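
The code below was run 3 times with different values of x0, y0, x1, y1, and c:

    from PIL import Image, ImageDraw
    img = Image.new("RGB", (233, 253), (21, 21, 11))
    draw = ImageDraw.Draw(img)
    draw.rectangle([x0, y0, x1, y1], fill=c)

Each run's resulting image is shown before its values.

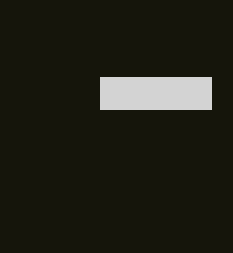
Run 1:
x0 = 100
y0 = 77
x1 = 211
y1 = 109
c = 'lightgray'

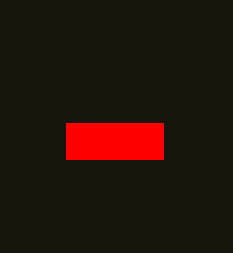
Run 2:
x0 = 66
y0 = 123
x1 = 163
y1 = 159
c = 'red'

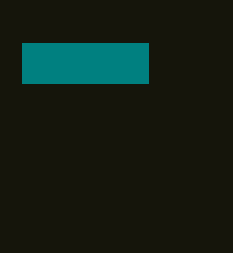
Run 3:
x0 = 22
y0 = 43
x1 = 148
y1 = 83
c = 'teal'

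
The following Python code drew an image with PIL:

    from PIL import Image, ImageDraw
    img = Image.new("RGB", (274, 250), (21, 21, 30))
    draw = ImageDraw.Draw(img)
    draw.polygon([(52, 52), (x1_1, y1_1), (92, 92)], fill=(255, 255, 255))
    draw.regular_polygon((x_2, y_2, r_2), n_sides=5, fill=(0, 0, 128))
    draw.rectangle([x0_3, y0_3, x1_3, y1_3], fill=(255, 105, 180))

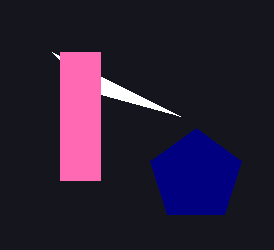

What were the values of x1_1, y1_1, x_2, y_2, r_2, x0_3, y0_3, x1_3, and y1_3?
x1_1 = 180, y1_1 = 116, x_2 = 196, y_2 = 176, r_2 = 48, x0_3 = 60, y0_3 = 52, x1_3 = 100, y1_3 = 180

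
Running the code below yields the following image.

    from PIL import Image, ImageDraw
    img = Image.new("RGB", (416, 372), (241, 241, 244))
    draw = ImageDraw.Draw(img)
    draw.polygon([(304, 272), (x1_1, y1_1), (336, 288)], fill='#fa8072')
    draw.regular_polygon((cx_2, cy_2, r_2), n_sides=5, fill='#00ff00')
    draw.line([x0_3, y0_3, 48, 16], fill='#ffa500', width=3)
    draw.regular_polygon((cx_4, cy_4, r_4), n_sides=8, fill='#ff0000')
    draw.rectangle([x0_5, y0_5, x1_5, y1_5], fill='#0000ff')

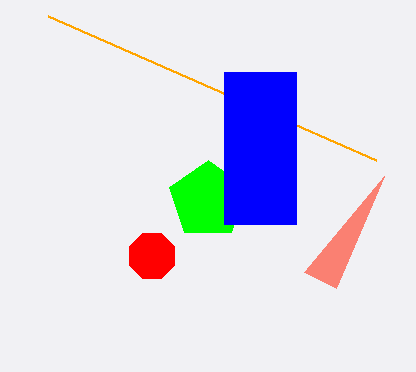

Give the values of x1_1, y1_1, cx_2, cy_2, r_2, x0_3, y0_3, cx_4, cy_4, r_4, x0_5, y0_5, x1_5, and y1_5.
x1_1 = 384; y1_1 = 176; cx_2 = 208; cy_2 = 200; r_2 = 40; x0_3 = 376; y0_3 = 160; cx_4 = 152; cy_4 = 256; r_4 = 24; x0_5 = 224; y0_5 = 72; x1_5 = 296; y1_5 = 224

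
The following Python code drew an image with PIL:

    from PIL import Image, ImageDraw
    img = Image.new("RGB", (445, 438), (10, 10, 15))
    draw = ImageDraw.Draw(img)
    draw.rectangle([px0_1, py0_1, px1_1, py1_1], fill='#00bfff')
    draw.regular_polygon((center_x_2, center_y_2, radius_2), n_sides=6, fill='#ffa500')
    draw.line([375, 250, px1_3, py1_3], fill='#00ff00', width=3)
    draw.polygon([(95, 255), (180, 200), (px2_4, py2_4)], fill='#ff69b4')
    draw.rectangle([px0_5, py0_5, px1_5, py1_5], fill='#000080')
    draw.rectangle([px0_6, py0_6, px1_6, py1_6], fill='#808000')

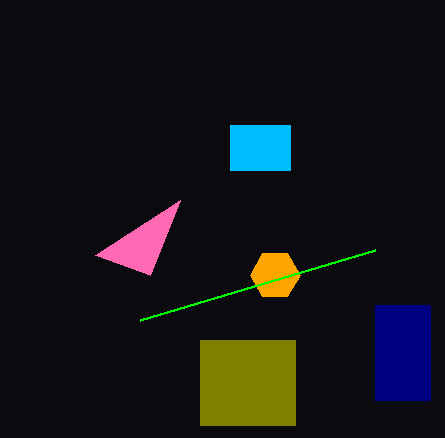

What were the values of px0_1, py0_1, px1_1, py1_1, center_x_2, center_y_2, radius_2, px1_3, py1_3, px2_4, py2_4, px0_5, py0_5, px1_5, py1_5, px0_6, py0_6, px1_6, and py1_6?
px0_1 = 230
py0_1 = 125
px1_1 = 290
py1_1 = 170
center_x_2 = 275
center_y_2 = 275
radius_2 = 25
px1_3 = 140
py1_3 = 320
px2_4 = 150
py2_4 = 275
px0_5 = 375
py0_5 = 305
px1_5 = 430
py1_5 = 400
px0_6 = 200
py0_6 = 340
px1_6 = 295
py1_6 = 425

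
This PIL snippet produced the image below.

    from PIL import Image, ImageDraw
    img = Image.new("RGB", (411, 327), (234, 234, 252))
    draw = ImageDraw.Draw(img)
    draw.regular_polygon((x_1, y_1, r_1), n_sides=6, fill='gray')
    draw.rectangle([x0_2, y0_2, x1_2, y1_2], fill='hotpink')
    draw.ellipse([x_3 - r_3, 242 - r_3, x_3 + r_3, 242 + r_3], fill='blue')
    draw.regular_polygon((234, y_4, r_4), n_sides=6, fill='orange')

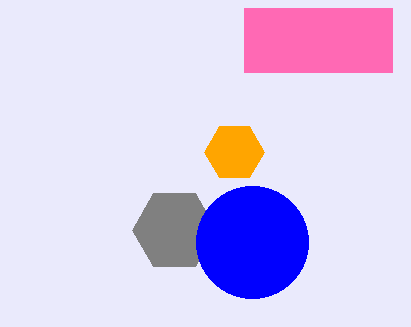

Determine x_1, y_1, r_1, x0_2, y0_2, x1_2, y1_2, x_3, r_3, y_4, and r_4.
x_1 = 174, y_1 = 230, r_1 = 42, x0_2 = 244, y0_2 = 8, x1_2 = 392, y1_2 = 72, x_3 = 252, r_3 = 56, y_4 = 152, r_4 = 30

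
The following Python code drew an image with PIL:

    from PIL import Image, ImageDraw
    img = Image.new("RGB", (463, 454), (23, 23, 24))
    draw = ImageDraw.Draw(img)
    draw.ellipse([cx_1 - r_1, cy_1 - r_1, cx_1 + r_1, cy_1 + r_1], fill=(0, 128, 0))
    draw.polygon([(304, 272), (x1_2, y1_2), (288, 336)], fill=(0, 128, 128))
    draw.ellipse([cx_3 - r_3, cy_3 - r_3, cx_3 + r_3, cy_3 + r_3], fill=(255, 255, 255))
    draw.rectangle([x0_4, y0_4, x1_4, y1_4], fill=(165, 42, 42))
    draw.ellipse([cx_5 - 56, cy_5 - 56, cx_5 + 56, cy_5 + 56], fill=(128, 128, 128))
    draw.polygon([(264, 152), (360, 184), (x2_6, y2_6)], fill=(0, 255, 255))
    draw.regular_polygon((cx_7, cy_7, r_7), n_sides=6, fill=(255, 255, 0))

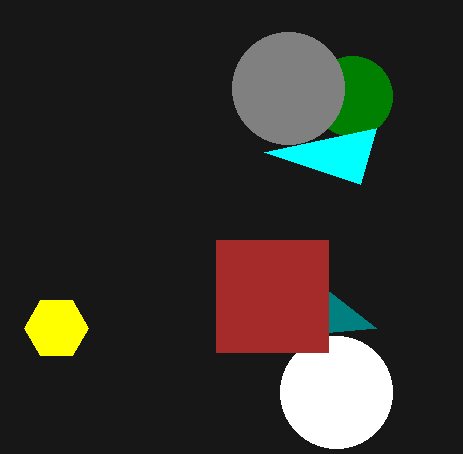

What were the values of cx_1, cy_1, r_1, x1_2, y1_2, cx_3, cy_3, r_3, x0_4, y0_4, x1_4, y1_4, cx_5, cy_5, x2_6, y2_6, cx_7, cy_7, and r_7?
cx_1 = 352
cy_1 = 96
r_1 = 40
x1_2 = 376
y1_2 = 328
cx_3 = 336
cy_3 = 392
r_3 = 56
x0_4 = 216
y0_4 = 240
x1_4 = 328
y1_4 = 352
cx_5 = 288
cy_5 = 88
x2_6 = 376
y2_6 = 128
cx_7 = 56
cy_7 = 328
r_7 = 32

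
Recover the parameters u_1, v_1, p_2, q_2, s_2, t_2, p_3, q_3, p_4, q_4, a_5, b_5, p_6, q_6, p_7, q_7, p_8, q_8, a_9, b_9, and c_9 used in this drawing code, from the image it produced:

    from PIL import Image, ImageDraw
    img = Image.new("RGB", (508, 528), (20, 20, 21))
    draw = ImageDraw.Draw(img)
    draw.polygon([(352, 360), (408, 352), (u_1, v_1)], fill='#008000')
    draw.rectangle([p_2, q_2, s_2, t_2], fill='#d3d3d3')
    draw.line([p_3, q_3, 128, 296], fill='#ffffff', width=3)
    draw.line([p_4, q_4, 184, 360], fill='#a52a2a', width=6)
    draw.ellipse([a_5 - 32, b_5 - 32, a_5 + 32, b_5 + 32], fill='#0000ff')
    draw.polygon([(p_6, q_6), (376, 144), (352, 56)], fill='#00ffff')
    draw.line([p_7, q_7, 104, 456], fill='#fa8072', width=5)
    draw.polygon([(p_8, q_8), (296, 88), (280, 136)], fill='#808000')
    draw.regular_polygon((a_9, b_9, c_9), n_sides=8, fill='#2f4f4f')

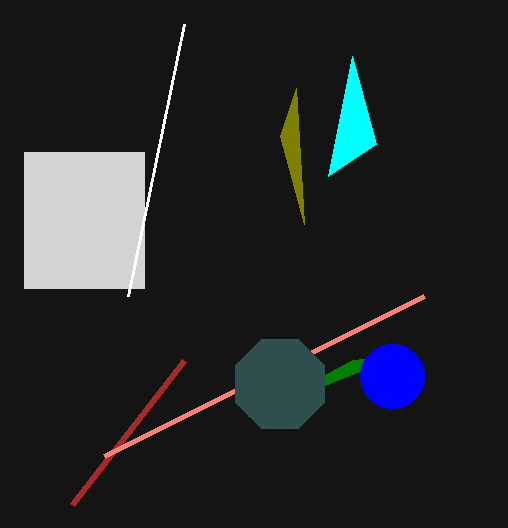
u_1 = 248; v_1 = 416; p_2 = 24; q_2 = 152; s_2 = 144; t_2 = 288; p_3 = 184; q_3 = 24; p_4 = 72; q_4 = 504; a_5 = 392; b_5 = 376; p_6 = 328; q_6 = 176; p_7 = 424; q_7 = 296; p_8 = 304; q_8 = 224; a_9 = 280; b_9 = 384; c_9 = 48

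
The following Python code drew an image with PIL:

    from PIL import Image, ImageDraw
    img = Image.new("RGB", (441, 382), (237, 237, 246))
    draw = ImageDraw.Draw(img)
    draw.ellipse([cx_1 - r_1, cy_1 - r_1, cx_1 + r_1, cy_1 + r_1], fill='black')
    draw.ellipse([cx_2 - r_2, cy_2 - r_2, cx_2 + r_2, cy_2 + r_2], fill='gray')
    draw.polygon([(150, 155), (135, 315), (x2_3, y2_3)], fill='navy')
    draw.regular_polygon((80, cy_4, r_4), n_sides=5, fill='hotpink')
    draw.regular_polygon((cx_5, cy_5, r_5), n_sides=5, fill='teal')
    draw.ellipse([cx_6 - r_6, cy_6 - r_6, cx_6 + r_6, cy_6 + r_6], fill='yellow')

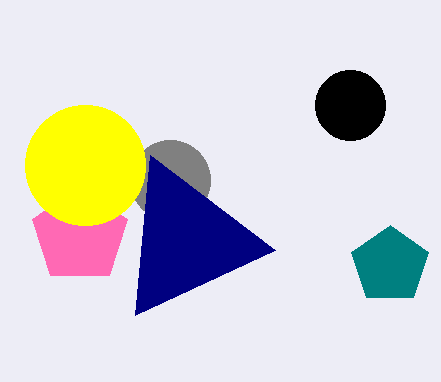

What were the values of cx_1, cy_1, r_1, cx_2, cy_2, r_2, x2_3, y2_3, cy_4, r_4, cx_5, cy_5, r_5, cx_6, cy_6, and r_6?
cx_1 = 350
cy_1 = 105
r_1 = 35
cx_2 = 170
cy_2 = 180
r_2 = 40
x2_3 = 275
y2_3 = 250
cy_4 = 235
r_4 = 50
cx_5 = 390
cy_5 = 265
r_5 = 40
cx_6 = 85
cy_6 = 165
r_6 = 60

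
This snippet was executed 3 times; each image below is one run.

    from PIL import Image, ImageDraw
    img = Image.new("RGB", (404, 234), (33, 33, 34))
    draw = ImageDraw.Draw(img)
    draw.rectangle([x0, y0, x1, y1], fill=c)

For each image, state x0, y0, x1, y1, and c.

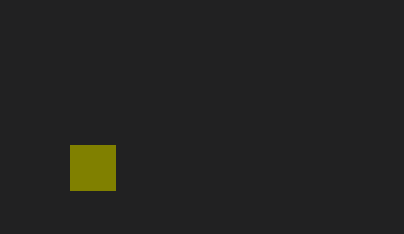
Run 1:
x0 = 70, y0 = 145, x1 = 115, y1 = 190, c = 'olive'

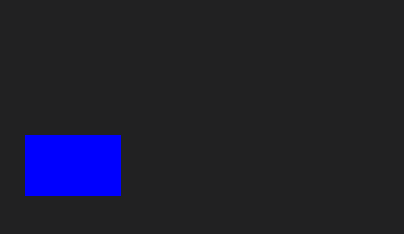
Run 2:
x0 = 25, y0 = 135, x1 = 120, y1 = 195, c = 'blue'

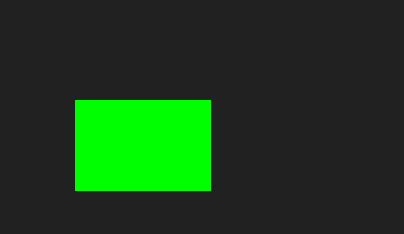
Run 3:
x0 = 75, y0 = 100, x1 = 210, y1 = 190, c = 'lime'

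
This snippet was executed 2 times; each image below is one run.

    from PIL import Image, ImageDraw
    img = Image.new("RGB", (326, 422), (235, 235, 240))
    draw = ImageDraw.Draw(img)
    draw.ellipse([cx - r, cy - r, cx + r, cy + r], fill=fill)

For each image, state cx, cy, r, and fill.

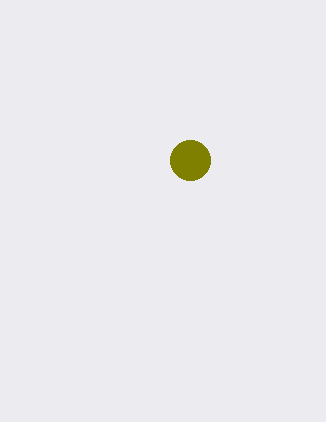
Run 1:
cx = 190
cy = 160
r = 20
fill = 'olive'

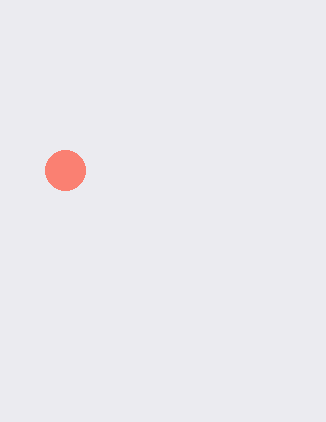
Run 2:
cx = 65, cy = 170, r = 20, fill = 'salmon'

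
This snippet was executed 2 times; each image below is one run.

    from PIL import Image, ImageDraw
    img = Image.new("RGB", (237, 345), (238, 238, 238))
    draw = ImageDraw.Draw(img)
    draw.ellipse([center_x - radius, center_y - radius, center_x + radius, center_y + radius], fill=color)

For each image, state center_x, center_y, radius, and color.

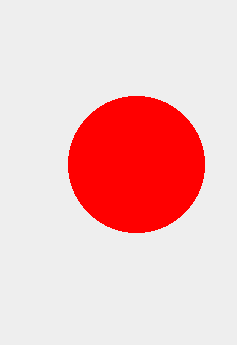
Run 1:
center_x = 136
center_y = 164
radius = 68
color = 'red'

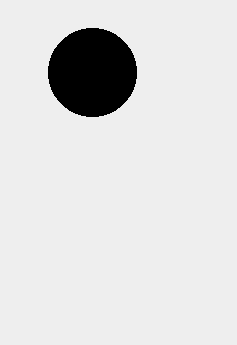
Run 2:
center_x = 92, center_y = 72, radius = 44, color = 'black'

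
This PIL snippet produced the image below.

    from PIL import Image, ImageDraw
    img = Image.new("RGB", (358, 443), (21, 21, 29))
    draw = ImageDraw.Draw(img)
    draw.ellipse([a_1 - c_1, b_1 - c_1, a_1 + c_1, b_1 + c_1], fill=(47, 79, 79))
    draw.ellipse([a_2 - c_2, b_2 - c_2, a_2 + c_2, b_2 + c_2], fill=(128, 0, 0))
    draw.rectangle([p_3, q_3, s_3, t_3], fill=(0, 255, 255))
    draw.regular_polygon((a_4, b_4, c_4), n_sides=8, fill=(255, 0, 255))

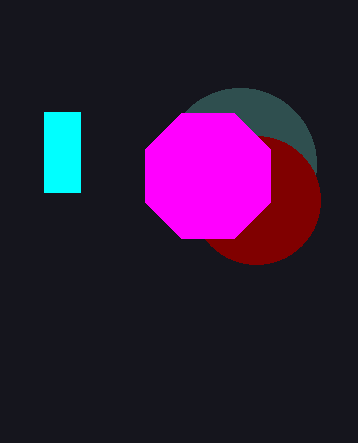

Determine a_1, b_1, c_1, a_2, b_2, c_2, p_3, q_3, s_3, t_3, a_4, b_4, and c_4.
a_1 = 240, b_1 = 164, c_1 = 76, a_2 = 256, b_2 = 200, c_2 = 64, p_3 = 44, q_3 = 112, s_3 = 80, t_3 = 192, a_4 = 208, b_4 = 176, c_4 = 68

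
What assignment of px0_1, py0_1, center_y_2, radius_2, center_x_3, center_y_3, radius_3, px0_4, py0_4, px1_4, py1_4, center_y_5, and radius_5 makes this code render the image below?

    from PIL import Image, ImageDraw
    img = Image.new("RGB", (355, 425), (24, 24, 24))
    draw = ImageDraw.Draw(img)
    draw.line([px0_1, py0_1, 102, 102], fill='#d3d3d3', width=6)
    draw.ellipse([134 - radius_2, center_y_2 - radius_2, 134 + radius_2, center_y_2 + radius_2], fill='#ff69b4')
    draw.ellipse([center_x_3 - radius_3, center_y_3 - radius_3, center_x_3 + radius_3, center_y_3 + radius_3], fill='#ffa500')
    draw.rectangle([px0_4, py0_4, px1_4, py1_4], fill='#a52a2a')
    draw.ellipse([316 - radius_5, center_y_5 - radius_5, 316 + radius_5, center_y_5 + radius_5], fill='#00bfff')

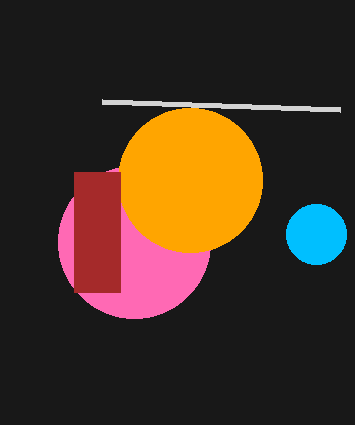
px0_1 = 340; py0_1 = 110; center_y_2 = 242; radius_2 = 76; center_x_3 = 190; center_y_3 = 180; radius_3 = 72; px0_4 = 74; py0_4 = 172; px1_4 = 120; py1_4 = 292; center_y_5 = 234; radius_5 = 30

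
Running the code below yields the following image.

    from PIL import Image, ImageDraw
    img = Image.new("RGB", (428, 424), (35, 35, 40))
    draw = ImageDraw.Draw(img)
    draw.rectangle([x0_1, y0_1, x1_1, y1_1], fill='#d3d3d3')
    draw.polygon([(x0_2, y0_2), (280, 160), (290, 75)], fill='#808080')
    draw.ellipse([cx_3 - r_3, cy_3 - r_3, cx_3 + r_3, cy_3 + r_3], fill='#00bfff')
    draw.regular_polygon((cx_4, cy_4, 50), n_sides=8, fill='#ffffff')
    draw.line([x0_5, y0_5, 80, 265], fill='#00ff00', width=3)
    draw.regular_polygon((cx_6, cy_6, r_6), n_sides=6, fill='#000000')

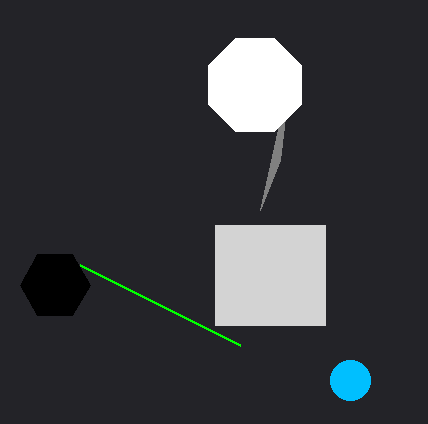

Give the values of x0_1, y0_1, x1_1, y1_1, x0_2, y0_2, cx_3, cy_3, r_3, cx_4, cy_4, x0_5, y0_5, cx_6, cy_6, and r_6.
x0_1 = 215, y0_1 = 225, x1_1 = 325, y1_1 = 325, x0_2 = 260, y0_2 = 210, cx_3 = 350, cy_3 = 380, r_3 = 20, cx_4 = 255, cy_4 = 85, x0_5 = 240, y0_5 = 345, cx_6 = 55, cy_6 = 285, r_6 = 35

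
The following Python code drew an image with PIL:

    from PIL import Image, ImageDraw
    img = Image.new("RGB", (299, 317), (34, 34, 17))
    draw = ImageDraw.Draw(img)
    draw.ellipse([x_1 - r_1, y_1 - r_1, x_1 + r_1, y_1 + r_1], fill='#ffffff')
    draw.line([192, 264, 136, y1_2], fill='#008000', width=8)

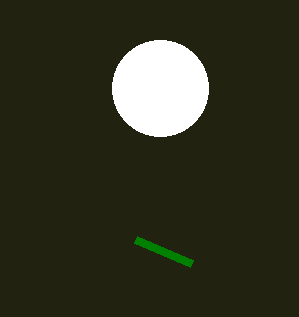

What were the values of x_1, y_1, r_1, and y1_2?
x_1 = 160
y_1 = 88
r_1 = 48
y1_2 = 240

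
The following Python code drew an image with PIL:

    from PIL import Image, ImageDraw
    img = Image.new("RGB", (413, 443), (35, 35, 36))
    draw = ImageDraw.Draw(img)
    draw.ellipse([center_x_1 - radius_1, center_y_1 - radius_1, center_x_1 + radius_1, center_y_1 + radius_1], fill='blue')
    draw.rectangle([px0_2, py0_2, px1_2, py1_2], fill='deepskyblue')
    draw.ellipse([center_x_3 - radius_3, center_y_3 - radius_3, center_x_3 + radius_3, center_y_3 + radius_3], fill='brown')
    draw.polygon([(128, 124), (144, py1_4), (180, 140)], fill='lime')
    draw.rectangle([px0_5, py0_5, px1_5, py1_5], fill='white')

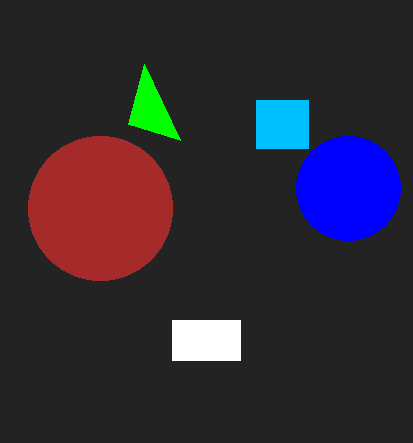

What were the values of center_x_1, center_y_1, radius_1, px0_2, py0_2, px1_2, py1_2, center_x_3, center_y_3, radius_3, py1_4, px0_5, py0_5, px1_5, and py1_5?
center_x_1 = 348
center_y_1 = 188
radius_1 = 52
px0_2 = 256
py0_2 = 100
px1_2 = 308
py1_2 = 148
center_x_3 = 100
center_y_3 = 208
radius_3 = 72
py1_4 = 64
px0_5 = 172
py0_5 = 320
px1_5 = 240
py1_5 = 360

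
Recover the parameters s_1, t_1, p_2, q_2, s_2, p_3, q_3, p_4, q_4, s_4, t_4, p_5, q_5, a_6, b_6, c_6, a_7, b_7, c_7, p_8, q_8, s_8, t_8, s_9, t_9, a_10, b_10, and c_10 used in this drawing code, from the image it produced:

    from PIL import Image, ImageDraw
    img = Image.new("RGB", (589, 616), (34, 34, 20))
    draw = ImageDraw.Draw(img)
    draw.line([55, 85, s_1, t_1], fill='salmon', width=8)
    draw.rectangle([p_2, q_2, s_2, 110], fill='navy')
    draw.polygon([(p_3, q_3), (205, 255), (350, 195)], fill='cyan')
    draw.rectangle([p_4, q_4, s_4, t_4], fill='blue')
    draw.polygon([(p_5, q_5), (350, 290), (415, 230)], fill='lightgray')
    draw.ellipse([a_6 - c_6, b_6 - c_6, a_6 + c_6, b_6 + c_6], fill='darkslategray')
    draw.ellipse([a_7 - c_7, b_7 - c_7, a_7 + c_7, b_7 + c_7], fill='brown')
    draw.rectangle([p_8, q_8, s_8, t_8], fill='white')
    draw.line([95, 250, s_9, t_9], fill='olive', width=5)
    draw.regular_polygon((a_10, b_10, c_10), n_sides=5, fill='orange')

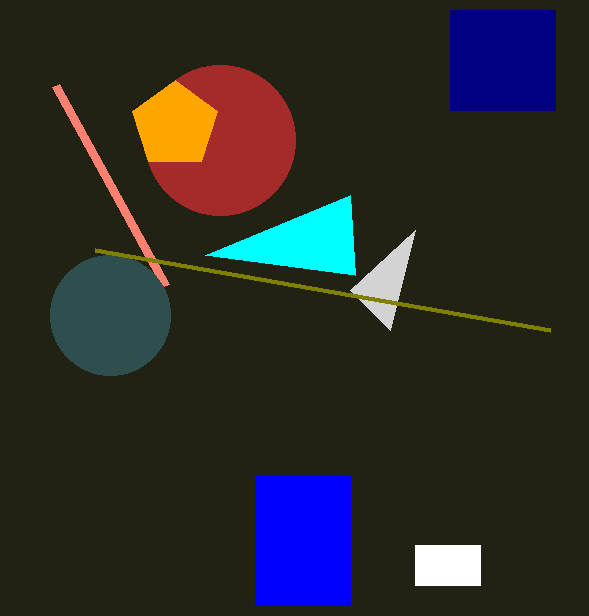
s_1 = 165; t_1 = 285; p_2 = 450; q_2 = 10; s_2 = 555; p_3 = 355; q_3 = 275; p_4 = 255; q_4 = 475; s_4 = 350; t_4 = 605; p_5 = 390; q_5 = 330; a_6 = 110; b_6 = 315; c_6 = 60; a_7 = 220; b_7 = 140; c_7 = 75; p_8 = 415; q_8 = 545; s_8 = 480; t_8 = 585; s_9 = 550; t_9 = 330; a_10 = 175; b_10 = 125; c_10 = 45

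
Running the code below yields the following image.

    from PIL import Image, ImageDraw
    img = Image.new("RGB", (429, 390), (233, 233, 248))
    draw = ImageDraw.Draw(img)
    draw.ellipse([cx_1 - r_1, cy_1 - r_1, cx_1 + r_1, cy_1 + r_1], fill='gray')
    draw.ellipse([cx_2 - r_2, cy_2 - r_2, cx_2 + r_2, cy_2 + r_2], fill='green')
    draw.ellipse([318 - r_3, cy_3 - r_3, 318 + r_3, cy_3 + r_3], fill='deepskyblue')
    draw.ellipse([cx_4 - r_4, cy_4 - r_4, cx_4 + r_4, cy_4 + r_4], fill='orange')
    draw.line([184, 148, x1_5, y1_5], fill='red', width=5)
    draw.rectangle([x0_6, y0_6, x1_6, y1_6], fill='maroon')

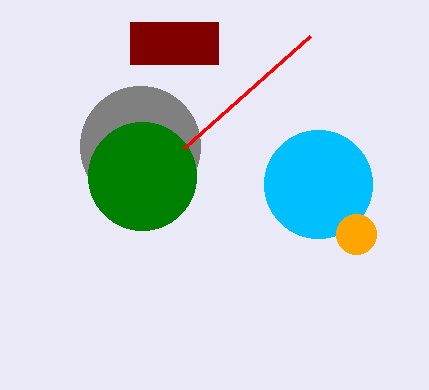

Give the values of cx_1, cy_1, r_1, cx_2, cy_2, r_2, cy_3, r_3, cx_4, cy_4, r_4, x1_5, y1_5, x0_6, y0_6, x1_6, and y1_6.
cx_1 = 140, cy_1 = 146, r_1 = 60, cx_2 = 142, cy_2 = 176, r_2 = 54, cy_3 = 184, r_3 = 54, cx_4 = 356, cy_4 = 234, r_4 = 20, x1_5 = 310, y1_5 = 36, x0_6 = 130, y0_6 = 22, x1_6 = 218, y1_6 = 64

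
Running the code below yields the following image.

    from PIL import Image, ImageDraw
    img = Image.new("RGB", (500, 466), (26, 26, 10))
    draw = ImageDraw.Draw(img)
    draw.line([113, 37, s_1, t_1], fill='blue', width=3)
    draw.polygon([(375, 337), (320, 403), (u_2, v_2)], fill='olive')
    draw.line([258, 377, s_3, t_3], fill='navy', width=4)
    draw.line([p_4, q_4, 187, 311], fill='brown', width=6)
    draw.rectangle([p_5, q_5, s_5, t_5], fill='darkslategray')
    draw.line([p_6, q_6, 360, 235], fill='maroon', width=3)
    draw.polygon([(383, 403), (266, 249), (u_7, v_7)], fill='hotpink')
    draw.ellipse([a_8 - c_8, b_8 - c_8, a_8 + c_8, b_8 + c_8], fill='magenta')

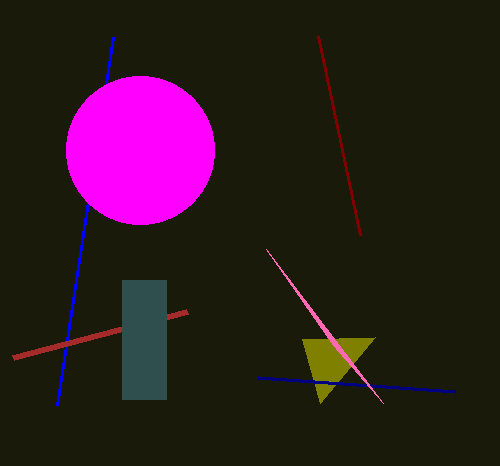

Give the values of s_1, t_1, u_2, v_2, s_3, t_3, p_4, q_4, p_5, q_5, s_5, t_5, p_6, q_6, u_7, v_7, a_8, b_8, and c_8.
s_1 = 57, t_1 = 405, u_2 = 302, v_2 = 339, s_3 = 455, t_3 = 391, p_4 = 13, q_4 = 357, p_5 = 122, q_5 = 280, s_5 = 166, t_5 = 399, p_6 = 318, q_6 = 36, u_7 = 333, v_7 = 345, a_8 = 140, b_8 = 150, c_8 = 74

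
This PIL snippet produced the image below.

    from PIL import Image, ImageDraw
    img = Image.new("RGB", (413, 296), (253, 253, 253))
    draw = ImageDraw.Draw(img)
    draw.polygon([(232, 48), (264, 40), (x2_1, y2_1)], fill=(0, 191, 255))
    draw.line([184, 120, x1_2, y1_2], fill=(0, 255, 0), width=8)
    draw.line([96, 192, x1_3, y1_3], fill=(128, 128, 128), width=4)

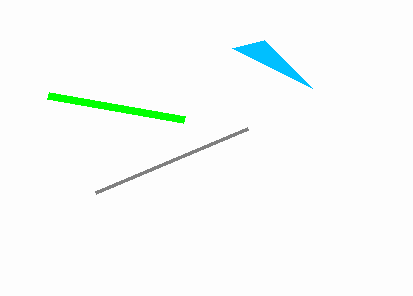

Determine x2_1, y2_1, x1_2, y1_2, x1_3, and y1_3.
x2_1 = 312, y2_1 = 88, x1_2 = 48, y1_2 = 96, x1_3 = 248, y1_3 = 128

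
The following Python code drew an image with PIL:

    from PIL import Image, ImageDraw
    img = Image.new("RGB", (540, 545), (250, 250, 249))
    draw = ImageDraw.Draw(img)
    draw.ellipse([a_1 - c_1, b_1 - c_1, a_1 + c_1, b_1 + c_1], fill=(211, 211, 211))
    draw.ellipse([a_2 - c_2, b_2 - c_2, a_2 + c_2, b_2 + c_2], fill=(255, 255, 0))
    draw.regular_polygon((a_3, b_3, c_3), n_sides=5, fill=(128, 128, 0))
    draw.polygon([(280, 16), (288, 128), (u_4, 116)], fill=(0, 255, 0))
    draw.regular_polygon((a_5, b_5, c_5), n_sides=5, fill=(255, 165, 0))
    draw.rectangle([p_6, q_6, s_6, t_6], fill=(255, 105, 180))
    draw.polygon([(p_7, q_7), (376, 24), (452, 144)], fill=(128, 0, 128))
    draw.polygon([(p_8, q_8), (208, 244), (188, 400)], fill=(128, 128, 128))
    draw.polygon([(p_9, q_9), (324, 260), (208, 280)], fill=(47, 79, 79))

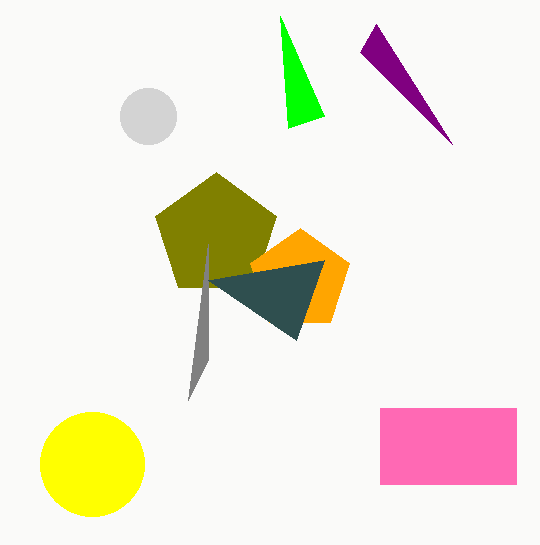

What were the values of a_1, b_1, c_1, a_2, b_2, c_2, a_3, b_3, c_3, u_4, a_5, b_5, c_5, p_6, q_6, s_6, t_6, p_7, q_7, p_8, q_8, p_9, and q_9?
a_1 = 148
b_1 = 116
c_1 = 28
a_2 = 92
b_2 = 464
c_2 = 52
a_3 = 216
b_3 = 236
c_3 = 64
u_4 = 324
a_5 = 300
b_5 = 280
c_5 = 52
p_6 = 380
q_6 = 408
s_6 = 516
t_6 = 484
p_7 = 360
q_7 = 52
p_8 = 208
q_8 = 360
p_9 = 296
q_9 = 340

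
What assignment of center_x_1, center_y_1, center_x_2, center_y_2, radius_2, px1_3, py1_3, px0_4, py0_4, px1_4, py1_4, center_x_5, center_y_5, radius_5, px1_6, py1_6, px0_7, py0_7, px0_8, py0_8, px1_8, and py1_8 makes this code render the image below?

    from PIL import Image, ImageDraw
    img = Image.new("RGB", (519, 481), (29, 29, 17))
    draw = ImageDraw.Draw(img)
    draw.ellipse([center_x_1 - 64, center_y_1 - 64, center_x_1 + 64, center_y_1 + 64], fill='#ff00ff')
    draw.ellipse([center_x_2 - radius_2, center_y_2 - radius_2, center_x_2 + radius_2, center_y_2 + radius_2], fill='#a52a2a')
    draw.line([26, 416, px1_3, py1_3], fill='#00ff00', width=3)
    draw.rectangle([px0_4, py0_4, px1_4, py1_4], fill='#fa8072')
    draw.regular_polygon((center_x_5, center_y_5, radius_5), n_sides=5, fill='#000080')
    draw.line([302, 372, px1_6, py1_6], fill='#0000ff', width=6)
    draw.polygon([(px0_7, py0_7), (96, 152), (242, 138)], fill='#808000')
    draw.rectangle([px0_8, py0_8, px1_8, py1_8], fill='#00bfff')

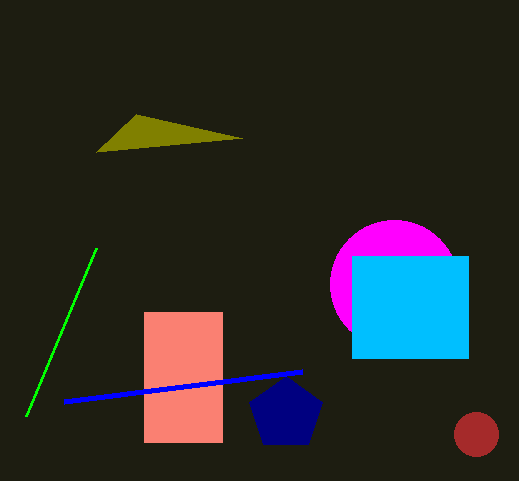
center_x_1 = 394, center_y_1 = 284, center_x_2 = 476, center_y_2 = 434, radius_2 = 22, px1_3 = 96, py1_3 = 248, px0_4 = 144, py0_4 = 312, px1_4 = 222, py1_4 = 442, center_x_5 = 286, center_y_5 = 414, radius_5 = 38, px1_6 = 64, py1_6 = 402, px0_7 = 136, py0_7 = 114, px0_8 = 352, py0_8 = 256, px1_8 = 468, py1_8 = 358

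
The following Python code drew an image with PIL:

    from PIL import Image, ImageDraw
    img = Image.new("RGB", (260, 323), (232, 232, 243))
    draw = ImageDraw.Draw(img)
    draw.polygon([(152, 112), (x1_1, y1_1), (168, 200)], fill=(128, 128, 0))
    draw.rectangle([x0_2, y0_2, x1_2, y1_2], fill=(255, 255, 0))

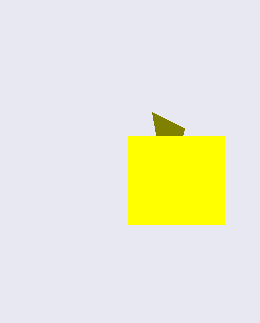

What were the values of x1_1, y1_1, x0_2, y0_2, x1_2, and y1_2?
x1_1 = 184, y1_1 = 128, x0_2 = 128, y0_2 = 136, x1_2 = 224, y1_2 = 224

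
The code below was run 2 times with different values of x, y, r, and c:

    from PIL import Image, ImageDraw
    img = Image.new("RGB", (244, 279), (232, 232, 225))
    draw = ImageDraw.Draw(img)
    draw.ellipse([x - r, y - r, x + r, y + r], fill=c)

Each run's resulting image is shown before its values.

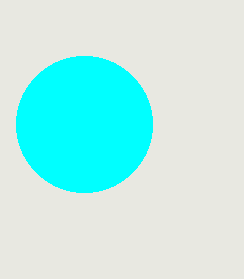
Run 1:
x = 84, y = 124, r = 68, c = 'cyan'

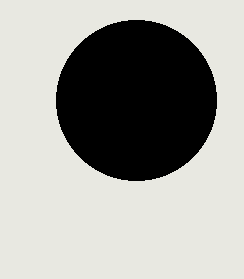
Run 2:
x = 136; y = 100; r = 80; c = 'black'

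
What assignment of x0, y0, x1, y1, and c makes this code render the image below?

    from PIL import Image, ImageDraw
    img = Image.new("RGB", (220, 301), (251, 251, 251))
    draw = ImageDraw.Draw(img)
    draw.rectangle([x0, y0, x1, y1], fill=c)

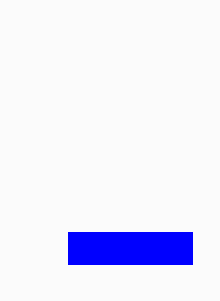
x0 = 68
y0 = 232
x1 = 192
y1 = 264
c = 'blue'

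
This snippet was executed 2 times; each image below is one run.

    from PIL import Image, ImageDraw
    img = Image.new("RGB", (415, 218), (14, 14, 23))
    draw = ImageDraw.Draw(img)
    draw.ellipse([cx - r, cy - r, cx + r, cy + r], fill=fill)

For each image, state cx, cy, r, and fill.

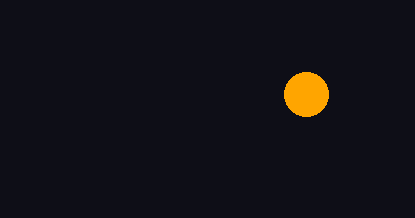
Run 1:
cx = 306
cy = 94
r = 22
fill = 'orange'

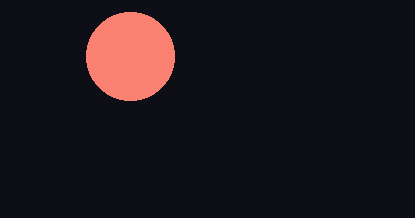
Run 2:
cx = 130, cy = 56, r = 44, fill = 'salmon'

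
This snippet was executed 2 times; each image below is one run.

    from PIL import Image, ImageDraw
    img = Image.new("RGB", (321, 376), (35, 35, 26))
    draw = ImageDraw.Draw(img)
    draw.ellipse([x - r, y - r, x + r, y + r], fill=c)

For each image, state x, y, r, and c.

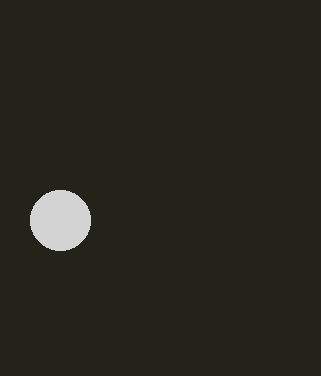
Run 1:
x = 60
y = 220
r = 30
c = 'lightgray'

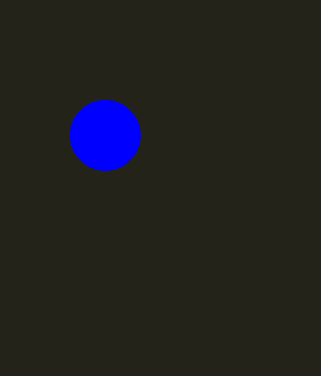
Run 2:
x = 105; y = 135; r = 35; c = 'blue'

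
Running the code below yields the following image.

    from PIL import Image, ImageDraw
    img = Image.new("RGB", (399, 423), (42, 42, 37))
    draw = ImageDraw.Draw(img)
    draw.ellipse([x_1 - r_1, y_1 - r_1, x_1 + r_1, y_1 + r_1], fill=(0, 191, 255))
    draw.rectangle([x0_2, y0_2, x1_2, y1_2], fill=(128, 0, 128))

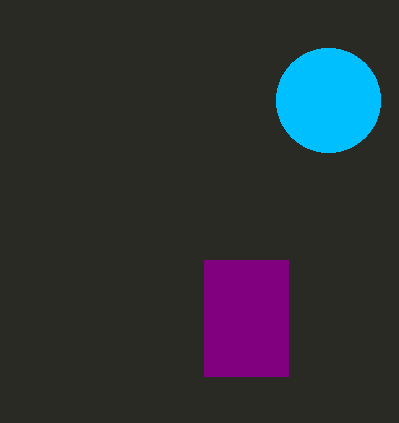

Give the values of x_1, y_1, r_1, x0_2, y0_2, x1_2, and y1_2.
x_1 = 328
y_1 = 100
r_1 = 52
x0_2 = 204
y0_2 = 260
x1_2 = 288
y1_2 = 376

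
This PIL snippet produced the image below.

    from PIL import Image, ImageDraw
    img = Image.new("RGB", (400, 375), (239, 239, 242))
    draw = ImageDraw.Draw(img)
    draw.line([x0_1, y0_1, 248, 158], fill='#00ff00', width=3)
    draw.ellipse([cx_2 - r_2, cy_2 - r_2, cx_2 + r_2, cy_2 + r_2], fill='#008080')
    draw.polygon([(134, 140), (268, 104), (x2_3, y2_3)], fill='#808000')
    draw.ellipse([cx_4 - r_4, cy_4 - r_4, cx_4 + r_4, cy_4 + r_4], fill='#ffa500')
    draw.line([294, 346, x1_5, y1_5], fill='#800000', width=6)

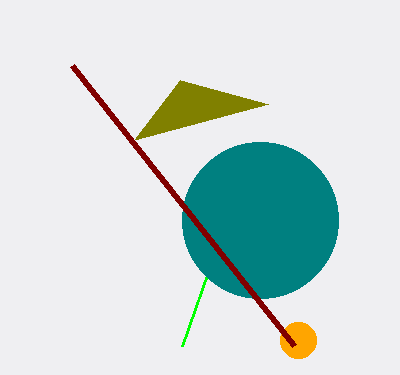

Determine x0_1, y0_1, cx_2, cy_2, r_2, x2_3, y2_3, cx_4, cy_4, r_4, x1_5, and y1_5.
x0_1 = 182
y0_1 = 346
cx_2 = 260
cy_2 = 220
r_2 = 78
x2_3 = 180
y2_3 = 80
cx_4 = 298
cy_4 = 340
r_4 = 18
x1_5 = 72
y1_5 = 66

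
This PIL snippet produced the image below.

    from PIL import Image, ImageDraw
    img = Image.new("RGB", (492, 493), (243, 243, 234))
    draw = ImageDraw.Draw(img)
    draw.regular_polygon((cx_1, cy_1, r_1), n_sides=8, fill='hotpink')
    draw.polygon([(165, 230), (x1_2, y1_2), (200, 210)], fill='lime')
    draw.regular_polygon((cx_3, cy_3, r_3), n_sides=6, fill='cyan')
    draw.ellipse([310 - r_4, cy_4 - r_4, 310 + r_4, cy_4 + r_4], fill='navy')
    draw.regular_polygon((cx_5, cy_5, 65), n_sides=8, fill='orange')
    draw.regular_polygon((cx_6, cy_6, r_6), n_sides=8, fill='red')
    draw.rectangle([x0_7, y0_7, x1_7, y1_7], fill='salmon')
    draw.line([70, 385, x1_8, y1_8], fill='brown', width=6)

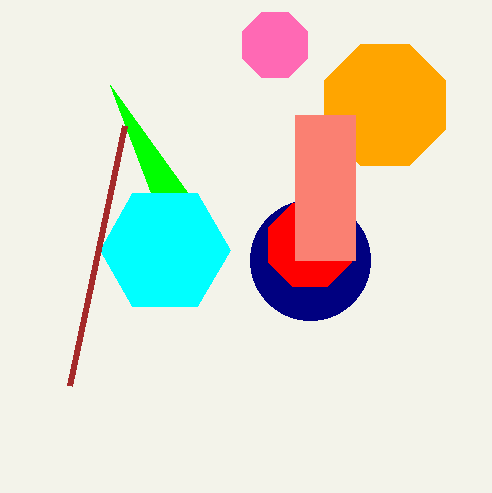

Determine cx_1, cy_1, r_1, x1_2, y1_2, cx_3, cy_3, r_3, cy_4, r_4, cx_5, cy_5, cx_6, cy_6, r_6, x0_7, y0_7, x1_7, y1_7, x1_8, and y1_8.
cx_1 = 275; cy_1 = 45; r_1 = 35; x1_2 = 110; y1_2 = 85; cx_3 = 165; cy_3 = 250; r_3 = 65; cy_4 = 260; r_4 = 60; cx_5 = 385; cy_5 = 105; cx_6 = 310; cy_6 = 245; r_6 = 45; x0_7 = 295; y0_7 = 115; x1_7 = 355; y1_7 = 260; x1_8 = 125; y1_8 = 125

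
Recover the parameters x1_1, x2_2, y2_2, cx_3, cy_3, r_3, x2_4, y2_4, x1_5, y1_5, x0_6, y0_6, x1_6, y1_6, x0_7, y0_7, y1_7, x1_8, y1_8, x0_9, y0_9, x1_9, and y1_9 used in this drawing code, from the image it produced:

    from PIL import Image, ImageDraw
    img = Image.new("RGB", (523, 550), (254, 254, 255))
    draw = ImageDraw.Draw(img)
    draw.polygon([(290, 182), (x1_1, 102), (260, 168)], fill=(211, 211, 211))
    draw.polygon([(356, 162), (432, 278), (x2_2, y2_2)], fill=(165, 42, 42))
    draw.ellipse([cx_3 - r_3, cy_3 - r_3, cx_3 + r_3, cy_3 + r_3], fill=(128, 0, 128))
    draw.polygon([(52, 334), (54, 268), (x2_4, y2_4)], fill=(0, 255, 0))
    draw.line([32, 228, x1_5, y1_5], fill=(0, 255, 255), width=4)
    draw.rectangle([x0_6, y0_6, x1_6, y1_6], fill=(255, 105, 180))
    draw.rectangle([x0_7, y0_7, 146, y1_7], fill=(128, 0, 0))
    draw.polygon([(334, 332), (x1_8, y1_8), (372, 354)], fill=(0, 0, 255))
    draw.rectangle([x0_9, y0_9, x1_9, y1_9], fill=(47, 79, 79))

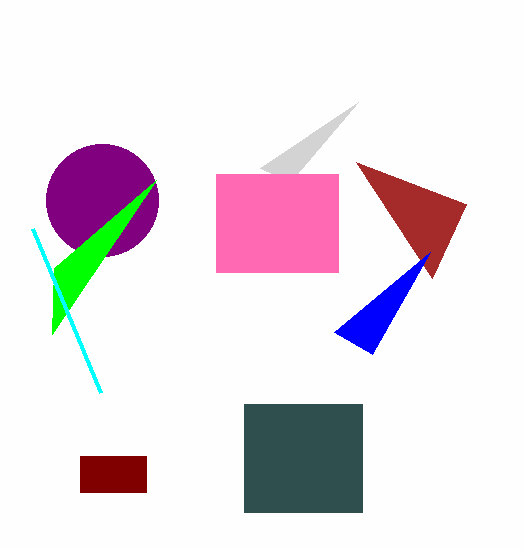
x1_1 = 358, x2_2 = 466, y2_2 = 204, cx_3 = 102, cy_3 = 200, r_3 = 56, x2_4 = 156, y2_4 = 180, x1_5 = 100, y1_5 = 392, x0_6 = 216, y0_6 = 174, x1_6 = 338, y1_6 = 272, x0_7 = 80, y0_7 = 456, y1_7 = 492, x1_8 = 430, y1_8 = 252, x0_9 = 244, y0_9 = 404, x1_9 = 362, y1_9 = 512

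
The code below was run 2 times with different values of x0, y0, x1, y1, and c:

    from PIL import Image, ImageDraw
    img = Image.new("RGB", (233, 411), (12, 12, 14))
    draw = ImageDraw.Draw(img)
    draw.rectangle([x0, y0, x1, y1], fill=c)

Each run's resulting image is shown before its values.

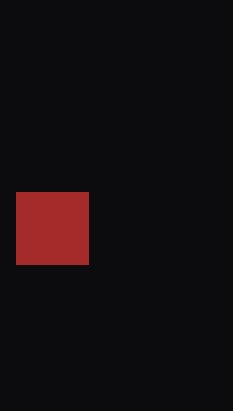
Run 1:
x0 = 16, y0 = 192, x1 = 88, y1 = 264, c = 'brown'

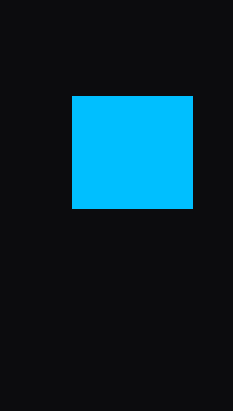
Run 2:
x0 = 72, y0 = 96, x1 = 192, y1 = 208, c = 'deepskyblue'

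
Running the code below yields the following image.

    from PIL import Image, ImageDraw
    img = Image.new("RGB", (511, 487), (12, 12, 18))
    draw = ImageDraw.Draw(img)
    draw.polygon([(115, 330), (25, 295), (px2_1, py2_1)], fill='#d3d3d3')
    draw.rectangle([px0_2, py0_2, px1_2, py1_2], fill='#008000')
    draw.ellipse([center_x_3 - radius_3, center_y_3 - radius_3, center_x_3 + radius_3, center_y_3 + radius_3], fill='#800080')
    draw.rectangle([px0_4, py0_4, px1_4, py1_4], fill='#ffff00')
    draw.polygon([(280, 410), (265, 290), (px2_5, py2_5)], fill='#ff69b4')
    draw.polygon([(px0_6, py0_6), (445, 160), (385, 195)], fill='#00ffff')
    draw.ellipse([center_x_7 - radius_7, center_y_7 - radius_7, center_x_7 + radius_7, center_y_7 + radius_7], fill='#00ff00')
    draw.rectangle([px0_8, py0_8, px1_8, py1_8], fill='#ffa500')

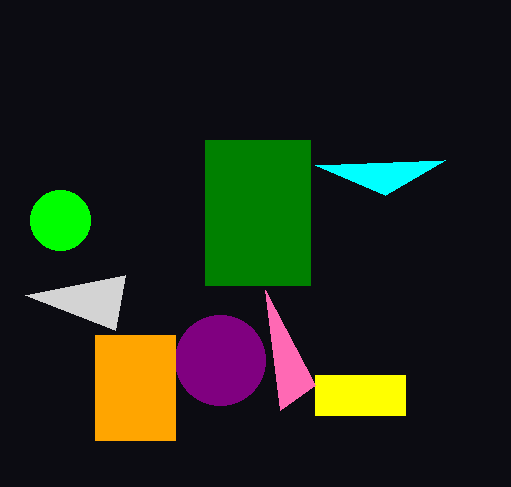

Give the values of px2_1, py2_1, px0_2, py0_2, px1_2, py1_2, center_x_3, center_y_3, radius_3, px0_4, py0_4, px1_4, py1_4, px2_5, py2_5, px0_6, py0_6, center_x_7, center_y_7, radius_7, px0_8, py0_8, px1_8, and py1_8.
px2_1 = 125
py2_1 = 275
px0_2 = 205
py0_2 = 140
px1_2 = 310
py1_2 = 285
center_x_3 = 220
center_y_3 = 360
radius_3 = 45
px0_4 = 315
py0_4 = 375
px1_4 = 405
py1_4 = 415
px2_5 = 315
py2_5 = 385
px0_6 = 315
py0_6 = 165
center_x_7 = 60
center_y_7 = 220
radius_7 = 30
px0_8 = 95
py0_8 = 335
px1_8 = 175
py1_8 = 440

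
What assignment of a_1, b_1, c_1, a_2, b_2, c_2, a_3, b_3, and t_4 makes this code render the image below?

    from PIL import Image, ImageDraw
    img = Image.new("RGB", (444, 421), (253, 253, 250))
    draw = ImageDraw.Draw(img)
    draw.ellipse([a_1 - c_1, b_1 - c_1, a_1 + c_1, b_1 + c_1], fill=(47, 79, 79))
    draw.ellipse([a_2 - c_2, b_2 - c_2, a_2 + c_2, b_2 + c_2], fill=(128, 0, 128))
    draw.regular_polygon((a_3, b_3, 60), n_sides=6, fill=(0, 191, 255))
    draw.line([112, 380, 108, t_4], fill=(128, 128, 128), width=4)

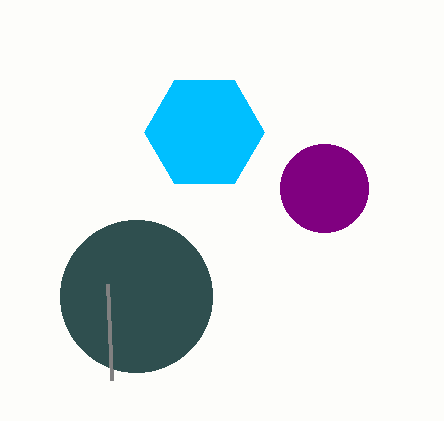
a_1 = 136
b_1 = 296
c_1 = 76
a_2 = 324
b_2 = 188
c_2 = 44
a_3 = 204
b_3 = 132
t_4 = 284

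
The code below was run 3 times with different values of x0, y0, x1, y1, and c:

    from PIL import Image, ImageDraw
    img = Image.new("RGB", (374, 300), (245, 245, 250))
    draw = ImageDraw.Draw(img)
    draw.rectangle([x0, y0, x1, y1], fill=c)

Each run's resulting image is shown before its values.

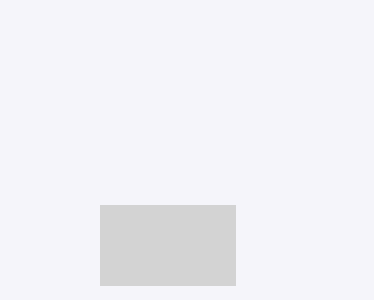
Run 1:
x0 = 100; y0 = 205; x1 = 235; y1 = 285; c = 'lightgray'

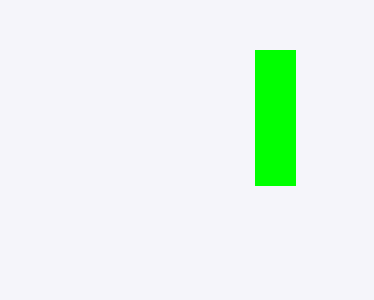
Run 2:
x0 = 255; y0 = 50; x1 = 295; y1 = 185; c = 'lime'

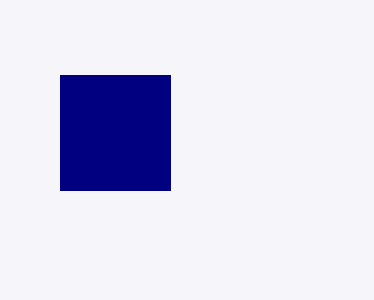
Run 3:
x0 = 60
y0 = 75
x1 = 170
y1 = 190
c = 'navy'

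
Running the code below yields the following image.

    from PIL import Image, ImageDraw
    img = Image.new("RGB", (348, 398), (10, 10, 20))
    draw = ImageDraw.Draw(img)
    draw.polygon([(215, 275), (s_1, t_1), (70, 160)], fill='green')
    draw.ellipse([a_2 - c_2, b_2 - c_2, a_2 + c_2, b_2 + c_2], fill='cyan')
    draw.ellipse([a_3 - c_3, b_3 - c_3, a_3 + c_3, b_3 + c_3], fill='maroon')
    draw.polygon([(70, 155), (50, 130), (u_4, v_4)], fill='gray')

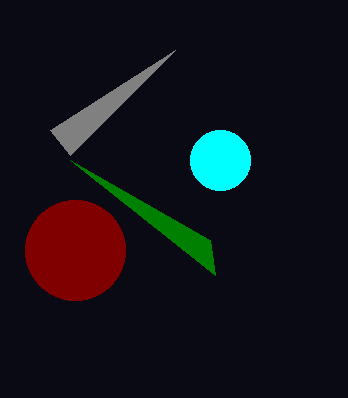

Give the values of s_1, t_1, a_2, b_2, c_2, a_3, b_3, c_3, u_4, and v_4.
s_1 = 210; t_1 = 240; a_2 = 220; b_2 = 160; c_2 = 30; a_3 = 75; b_3 = 250; c_3 = 50; u_4 = 175; v_4 = 50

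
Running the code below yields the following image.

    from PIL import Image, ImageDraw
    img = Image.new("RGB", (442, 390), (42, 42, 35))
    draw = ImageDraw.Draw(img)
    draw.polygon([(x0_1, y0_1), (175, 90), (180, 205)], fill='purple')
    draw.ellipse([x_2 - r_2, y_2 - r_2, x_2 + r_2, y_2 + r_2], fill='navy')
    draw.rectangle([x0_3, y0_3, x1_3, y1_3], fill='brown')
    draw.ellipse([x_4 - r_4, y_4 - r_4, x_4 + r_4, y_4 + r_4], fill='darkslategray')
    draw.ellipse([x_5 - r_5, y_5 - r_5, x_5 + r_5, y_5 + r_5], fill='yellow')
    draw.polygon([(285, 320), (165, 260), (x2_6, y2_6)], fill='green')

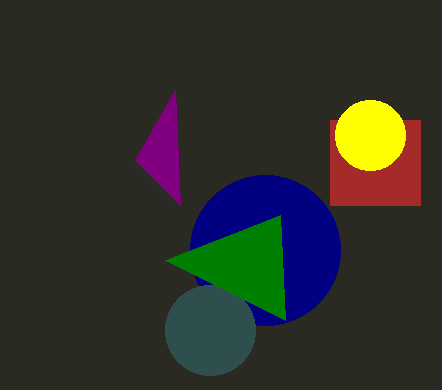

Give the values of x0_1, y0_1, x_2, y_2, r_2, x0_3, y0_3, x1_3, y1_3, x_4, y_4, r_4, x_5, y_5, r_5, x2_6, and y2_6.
x0_1 = 135, y0_1 = 160, x_2 = 265, y_2 = 250, r_2 = 75, x0_3 = 330, y0_3 = 120, x1_3 = 420, y1_3 = 205, x_4 = 210, y_4 = 330, r_4 = 45, x_5 = 370, y_5 = 135, r_5 = 35, x2_6 = 280, y2_6 = 215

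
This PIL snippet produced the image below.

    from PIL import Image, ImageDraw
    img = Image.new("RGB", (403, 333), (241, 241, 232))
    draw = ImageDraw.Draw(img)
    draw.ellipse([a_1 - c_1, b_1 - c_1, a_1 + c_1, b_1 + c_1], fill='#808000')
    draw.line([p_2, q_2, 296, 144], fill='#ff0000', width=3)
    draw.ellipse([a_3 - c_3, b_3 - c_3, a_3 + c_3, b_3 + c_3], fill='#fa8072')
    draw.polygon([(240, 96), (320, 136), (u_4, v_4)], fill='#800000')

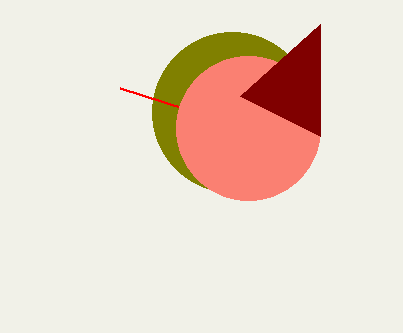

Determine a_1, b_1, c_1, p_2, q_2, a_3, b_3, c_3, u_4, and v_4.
a_1 = 232, b_1 = 112, c_1 = 80, p_2 = 120, q_2 = 88, a_3 = 248, b_3 = 128, c_3 = 72, u_4 = 320, v_4 = 24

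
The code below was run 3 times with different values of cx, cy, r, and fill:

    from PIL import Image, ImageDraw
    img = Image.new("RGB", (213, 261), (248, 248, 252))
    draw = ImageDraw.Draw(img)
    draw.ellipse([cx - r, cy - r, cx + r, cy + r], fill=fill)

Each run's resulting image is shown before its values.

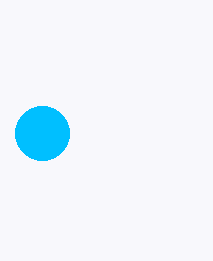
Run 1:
cx = 42
cy = 133
r = 27
fill = 'deepskyblue'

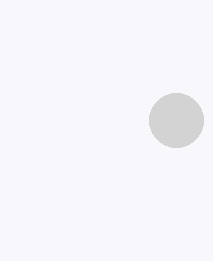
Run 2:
cx = 176; cy = 120; r = 27; fill = 'lightgray'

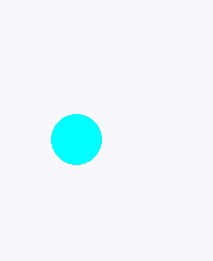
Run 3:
cx = 76; cy = 139; r = 25; fill = 'cyan'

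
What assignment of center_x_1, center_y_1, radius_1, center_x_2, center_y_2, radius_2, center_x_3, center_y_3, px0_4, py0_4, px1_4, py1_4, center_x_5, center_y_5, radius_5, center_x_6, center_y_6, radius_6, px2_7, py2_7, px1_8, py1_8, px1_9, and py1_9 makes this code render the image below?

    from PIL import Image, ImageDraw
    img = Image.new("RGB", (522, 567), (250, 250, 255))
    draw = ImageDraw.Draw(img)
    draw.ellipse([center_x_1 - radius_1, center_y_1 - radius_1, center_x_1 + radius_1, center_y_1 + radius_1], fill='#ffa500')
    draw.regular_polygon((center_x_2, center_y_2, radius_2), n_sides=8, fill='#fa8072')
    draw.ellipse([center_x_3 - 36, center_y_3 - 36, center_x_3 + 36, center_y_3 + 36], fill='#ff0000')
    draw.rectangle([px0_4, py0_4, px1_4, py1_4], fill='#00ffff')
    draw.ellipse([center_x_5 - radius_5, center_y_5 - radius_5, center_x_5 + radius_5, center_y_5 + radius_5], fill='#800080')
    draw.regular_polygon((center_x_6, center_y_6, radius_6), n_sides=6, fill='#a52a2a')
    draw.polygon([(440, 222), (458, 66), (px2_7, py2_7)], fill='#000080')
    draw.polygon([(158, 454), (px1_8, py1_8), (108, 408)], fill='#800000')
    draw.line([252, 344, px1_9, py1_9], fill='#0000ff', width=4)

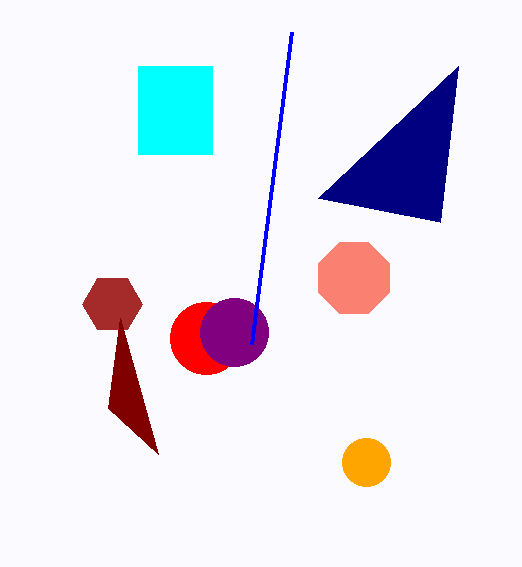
center_x_1 = 366; center_y_1 = 462; radius_1 = 24; center_x_2 = 354; center_y_2 = 278; radius_2 = 38; center_x_3 = 206; center_y_3 = 338; px0_4 = 138; py0_4 = 66; px1_4 = 212; py1_4 = 154; center_x_5 = 234; center_y_5 = 332; radius_5 = 34; center_x_6 = 112; center_y_6 = 304; radius_6 = 30; px2_7 = 318; py2_7 = 198; px1_8 = 120; py1_8 = 318; px1_9 = 292; py1_9 = 32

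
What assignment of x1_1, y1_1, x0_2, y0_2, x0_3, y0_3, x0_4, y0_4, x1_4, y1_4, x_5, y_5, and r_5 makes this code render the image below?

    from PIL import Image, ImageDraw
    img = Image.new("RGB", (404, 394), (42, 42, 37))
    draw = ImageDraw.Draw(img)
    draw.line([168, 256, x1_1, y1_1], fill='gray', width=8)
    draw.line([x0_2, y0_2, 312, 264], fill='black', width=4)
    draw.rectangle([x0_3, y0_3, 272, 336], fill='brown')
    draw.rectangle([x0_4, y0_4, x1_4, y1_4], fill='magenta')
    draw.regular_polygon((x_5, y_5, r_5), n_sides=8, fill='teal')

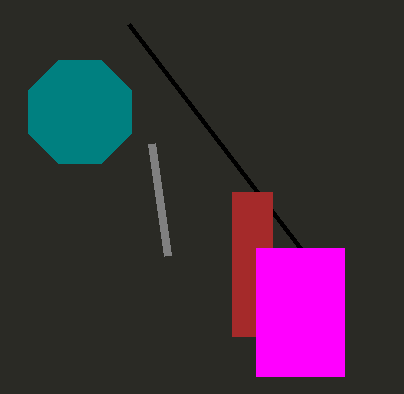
x1_1 = 152
y1_1 = 144
x0_2 = 128
y0_2 = 24
x0_3 = 232
y0_3 = 192
x0_4 = 256
y0_4 = 248
x1_4 = 344
y1_4 = 376
x_5 = 80
y_5 = 112
r_5 = 56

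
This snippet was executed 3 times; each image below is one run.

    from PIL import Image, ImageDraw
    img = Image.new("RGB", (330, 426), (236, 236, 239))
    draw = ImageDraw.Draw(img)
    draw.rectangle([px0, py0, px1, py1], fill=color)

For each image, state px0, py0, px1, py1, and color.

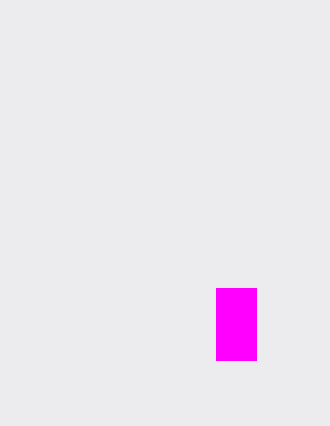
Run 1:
px0 = 216; py0 = 288; px1 = 256; py1 = 360; color = 'magenta'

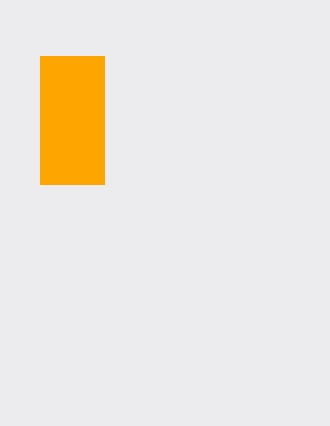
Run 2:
px0 = 40; py0 = 56; px1 = 104; py1 = 184; color = 'orange'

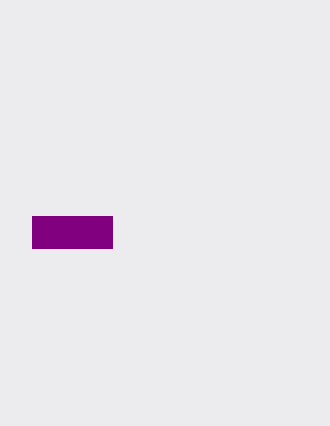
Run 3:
px0 = 32, py0 = 216, px1 = 112, py1 = 248, color = 'purple'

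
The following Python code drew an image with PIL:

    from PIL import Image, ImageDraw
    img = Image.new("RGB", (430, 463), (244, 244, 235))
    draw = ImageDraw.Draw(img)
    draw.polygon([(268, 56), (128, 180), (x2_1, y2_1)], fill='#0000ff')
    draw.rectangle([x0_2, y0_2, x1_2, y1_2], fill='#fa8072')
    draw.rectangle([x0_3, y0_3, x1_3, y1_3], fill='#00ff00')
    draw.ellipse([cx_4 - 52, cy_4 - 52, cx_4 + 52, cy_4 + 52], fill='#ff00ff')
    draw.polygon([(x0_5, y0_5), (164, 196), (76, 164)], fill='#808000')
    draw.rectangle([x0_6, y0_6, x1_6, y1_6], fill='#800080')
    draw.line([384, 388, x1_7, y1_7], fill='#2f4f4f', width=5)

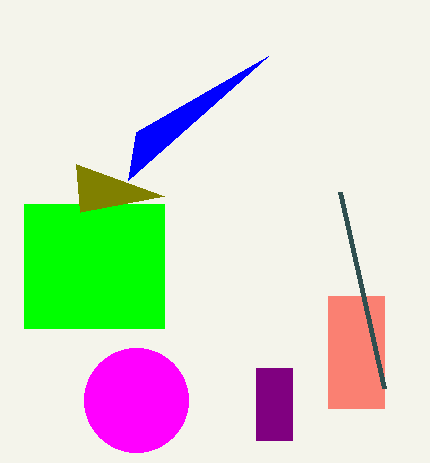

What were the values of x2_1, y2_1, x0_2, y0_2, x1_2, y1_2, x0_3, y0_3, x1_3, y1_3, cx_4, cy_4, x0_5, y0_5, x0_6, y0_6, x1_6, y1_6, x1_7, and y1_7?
x2_1 = 136, y2_1 = 132, x0_2 = 328, y0_2 = 296, x1_2 = 384, y1_2 = 408, x0_3 = 24, y0_3 = 204, x1_3 = 164, y1_3 = 328, cx_4 = 136, cy_4 = 400, x0_5 = 80, y0_5 = 212, x0_6 = 256, y0_6 = 368, x1_6 = 292, y1_6 = 440, x1_7 = 340, y1_7 = 192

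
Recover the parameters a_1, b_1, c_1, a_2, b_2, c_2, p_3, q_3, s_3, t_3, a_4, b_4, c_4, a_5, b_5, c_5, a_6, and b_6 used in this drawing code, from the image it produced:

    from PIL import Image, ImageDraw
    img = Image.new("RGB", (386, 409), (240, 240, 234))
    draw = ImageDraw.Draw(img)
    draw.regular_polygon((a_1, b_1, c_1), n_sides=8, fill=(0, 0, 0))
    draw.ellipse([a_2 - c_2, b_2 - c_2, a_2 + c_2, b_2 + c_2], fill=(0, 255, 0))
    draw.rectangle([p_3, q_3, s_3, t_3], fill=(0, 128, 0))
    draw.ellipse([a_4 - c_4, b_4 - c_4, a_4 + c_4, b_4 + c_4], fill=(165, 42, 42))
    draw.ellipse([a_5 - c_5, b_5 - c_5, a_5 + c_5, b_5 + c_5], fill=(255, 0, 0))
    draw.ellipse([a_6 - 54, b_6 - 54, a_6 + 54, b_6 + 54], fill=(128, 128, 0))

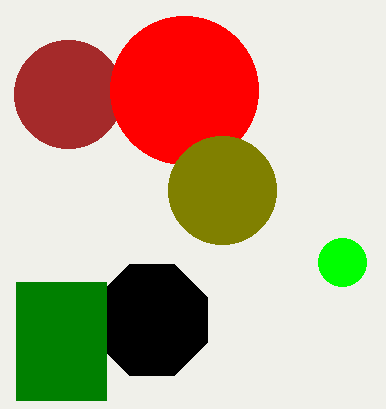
a_1 = 152; b_1 = 320; c_1 = 60; a_2 = 342; b_2 = 262; c_2 = 24; p_3 = 16; q_3 = 282; s_3 = 106; t_3 = 400; a_4 = 68; b_4 = 94; c_4 = 54; a_5 = 184; b_5 = 90; c_5 = 74; a_6 = 222; b_6 = 190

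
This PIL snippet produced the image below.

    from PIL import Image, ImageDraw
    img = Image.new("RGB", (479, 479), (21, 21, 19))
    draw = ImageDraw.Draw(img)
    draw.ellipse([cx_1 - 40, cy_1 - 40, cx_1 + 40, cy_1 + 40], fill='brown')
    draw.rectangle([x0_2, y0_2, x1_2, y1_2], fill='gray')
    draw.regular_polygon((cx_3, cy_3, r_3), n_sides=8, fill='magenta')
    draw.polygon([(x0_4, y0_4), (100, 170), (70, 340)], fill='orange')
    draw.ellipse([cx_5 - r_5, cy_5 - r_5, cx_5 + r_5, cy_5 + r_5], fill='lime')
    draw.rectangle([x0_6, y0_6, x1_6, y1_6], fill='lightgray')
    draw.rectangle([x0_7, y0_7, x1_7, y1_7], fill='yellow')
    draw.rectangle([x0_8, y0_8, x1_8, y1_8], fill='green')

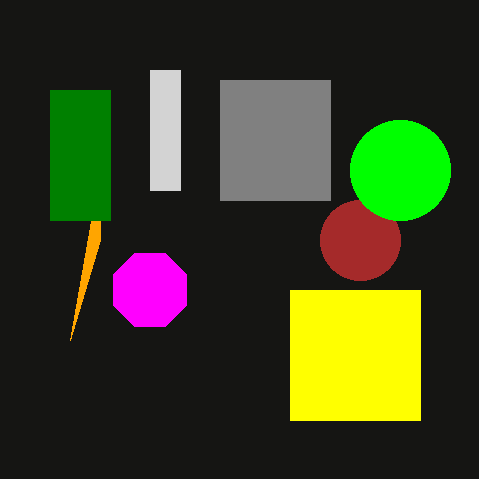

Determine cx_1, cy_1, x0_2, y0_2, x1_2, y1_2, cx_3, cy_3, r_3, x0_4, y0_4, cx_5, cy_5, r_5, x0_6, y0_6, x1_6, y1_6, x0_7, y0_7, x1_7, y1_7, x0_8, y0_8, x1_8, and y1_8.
cx_1 = 360
cy_1 = 240
x0_2 = 220
y0_2 = 80
x1_2 = 330
y1_2 = 200
cx_3 = 150
cy_3 = 290
r_3 = 40
x0_4 = 100
y0_4 = 240
cx_5 = 400
cy_5 = 170
r_5 = 50
x0_6 = 150
y0_6 = 70
x1_6 = 180
y1_6 = 190
x0_7 = 290
y0_7 = 290
x1_7 = 420
y1_7 = 420
x0_8 = 50
y0_8 = 90
x1_8 = 110
y1_8 = 220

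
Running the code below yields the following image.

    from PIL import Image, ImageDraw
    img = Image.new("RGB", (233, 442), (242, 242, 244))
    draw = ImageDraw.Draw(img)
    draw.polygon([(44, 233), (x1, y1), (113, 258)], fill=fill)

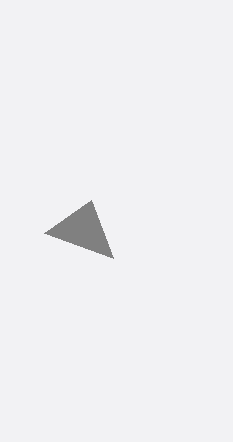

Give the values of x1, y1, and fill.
x1 = 91
y1 = 200
fill = 'gray'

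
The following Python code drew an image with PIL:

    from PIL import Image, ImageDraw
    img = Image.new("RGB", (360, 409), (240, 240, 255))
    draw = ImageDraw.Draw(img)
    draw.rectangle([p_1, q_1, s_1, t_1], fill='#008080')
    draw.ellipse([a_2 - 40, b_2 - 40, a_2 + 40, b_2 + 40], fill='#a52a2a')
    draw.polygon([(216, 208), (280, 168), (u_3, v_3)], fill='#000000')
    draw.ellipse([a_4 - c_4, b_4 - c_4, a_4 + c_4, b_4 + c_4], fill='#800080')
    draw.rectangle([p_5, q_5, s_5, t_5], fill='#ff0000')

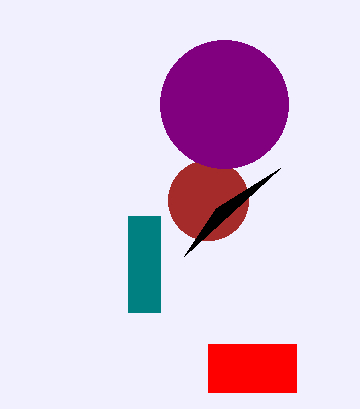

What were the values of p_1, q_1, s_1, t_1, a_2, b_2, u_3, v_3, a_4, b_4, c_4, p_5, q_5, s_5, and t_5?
p_1 = 128
q_1 = 216
s_1 = 160
t_1 = 312
a_2 = 208
b_2 = 200
u_3 = 184
v_3 = 256
a_4 = 224
b_4 = 104
c_4 = 64
p_5 = 208
q_5 = 344
s_5 = 296
t_5 = 392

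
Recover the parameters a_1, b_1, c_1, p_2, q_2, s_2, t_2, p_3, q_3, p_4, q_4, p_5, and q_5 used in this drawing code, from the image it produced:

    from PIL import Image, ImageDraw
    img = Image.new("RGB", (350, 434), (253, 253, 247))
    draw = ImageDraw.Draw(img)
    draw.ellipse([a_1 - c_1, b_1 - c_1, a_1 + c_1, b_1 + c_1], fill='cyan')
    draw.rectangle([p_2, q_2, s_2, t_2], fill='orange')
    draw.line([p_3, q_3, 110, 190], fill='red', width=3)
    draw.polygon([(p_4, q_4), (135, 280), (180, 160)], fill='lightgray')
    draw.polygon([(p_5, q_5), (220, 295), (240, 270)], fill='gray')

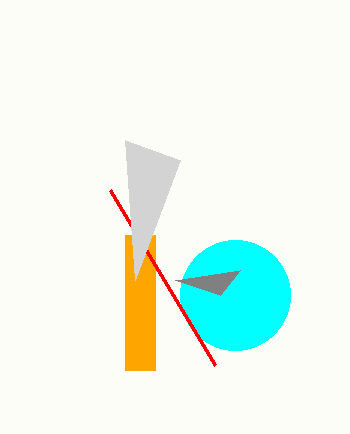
a_1 = 235, b_1 = 295, c_1 = 55, p_2 = 125, q_2 = 235, s_2 = 155, t_2 = 370, p_3 = 215, q_3 = 365, p_4 = 125, q_4 = 140, p_5 = 175, q_5 = 280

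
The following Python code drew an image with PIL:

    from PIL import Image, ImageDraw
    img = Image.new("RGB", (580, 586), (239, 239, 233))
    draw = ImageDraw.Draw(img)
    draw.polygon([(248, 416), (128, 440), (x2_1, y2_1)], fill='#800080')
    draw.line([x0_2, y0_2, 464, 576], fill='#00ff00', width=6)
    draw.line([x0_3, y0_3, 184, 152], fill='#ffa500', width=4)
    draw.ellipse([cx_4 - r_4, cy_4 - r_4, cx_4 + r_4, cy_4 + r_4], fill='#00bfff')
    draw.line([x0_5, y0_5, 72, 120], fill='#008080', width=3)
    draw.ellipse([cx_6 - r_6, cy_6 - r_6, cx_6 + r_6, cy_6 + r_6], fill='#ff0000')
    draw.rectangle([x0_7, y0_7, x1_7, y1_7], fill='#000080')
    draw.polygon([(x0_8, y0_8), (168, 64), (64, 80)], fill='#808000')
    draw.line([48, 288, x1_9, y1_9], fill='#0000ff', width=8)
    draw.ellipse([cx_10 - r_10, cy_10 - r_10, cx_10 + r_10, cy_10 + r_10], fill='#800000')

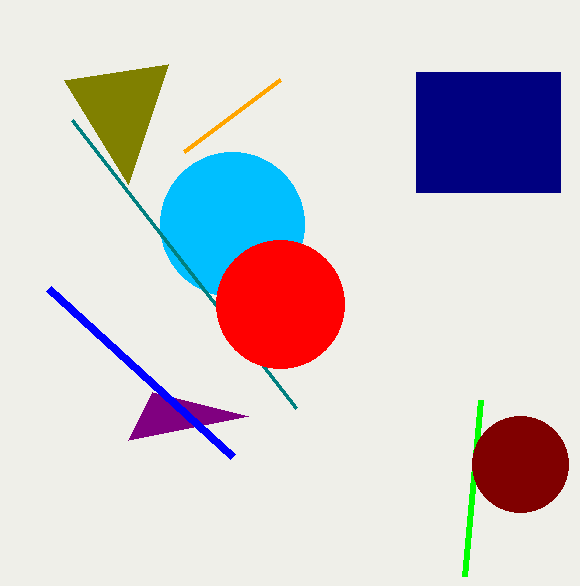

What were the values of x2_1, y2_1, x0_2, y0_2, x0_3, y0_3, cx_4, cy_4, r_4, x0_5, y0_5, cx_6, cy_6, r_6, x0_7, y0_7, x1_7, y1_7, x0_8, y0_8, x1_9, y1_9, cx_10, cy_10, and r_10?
x2_1 = 152, y2_1 = 392, x0_2 = 480, y0_2 = 400, x0_3 = 280, y0_3 = 80, cx_4 = 232, cy_4 = 224, r_4 = 72, x0_5 = 296, y0_5 = 408, cx_6 = 280, cy_6 = 304, r_6 = 64, x0_7 = 416, y0_7 = 72, x1_7 = 560, y1_7 = 192, x0_8 = 128, y0_8 = 184, x1_9 = 232, y1_9 = 456, cx_10 = 520, cy_10 = 464, r_10 = 48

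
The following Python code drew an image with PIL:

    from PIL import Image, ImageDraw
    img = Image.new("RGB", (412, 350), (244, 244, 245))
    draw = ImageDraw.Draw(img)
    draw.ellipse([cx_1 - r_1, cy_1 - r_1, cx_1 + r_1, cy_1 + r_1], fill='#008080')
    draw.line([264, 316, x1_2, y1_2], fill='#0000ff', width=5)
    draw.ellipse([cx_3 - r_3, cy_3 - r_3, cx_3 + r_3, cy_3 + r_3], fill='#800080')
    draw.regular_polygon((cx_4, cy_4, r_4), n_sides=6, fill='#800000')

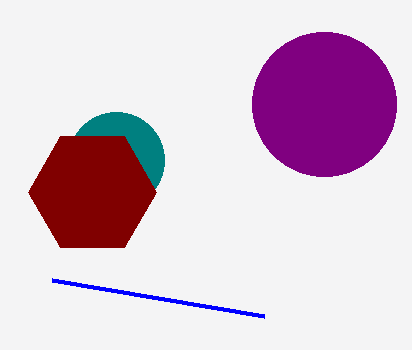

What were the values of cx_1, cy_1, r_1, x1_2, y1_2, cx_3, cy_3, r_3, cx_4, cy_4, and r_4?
cx_1 = 116
cy_1 = 160
r_1 = 48
x1_2 = 52
y1_2 = 280
cx_3 = 324
cy_3 = 104
r_3 = 72
cx_4 = 92
cy_4 = 192
r_4 = 64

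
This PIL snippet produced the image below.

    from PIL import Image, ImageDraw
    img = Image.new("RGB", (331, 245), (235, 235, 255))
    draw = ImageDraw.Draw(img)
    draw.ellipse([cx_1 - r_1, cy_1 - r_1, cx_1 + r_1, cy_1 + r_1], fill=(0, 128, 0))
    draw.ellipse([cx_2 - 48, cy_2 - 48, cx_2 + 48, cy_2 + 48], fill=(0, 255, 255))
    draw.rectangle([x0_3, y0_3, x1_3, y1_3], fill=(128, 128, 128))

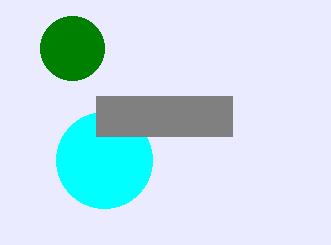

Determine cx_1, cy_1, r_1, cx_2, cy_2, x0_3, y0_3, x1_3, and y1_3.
cx_1 = 72
cy_1 = 48
r_1 = 32
cx_2 = 104
cy_2 = 160
x0_3 = 96
y0_3 = 96
x1_3 = 232
y1_3 = 136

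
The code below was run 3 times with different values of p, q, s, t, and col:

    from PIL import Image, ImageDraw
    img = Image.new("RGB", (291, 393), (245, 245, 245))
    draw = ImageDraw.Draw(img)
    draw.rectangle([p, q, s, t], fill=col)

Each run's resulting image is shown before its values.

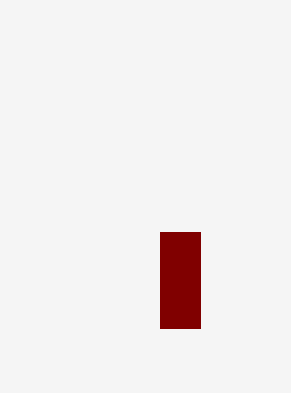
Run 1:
p = 160, q = 232, s = 200, t = 328, col = 'maroon'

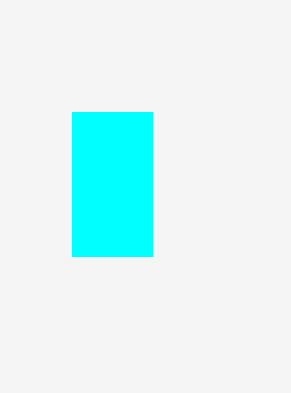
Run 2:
p = 72, q = 112, s = 152, t = 256, col = 'cyan'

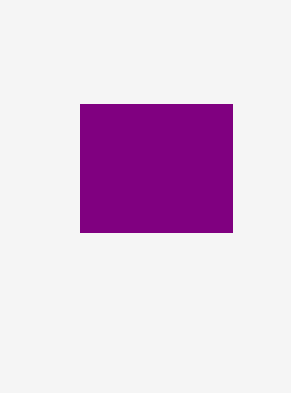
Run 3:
p = 80; q = 104; s = 232; t = 232; col = 'purple'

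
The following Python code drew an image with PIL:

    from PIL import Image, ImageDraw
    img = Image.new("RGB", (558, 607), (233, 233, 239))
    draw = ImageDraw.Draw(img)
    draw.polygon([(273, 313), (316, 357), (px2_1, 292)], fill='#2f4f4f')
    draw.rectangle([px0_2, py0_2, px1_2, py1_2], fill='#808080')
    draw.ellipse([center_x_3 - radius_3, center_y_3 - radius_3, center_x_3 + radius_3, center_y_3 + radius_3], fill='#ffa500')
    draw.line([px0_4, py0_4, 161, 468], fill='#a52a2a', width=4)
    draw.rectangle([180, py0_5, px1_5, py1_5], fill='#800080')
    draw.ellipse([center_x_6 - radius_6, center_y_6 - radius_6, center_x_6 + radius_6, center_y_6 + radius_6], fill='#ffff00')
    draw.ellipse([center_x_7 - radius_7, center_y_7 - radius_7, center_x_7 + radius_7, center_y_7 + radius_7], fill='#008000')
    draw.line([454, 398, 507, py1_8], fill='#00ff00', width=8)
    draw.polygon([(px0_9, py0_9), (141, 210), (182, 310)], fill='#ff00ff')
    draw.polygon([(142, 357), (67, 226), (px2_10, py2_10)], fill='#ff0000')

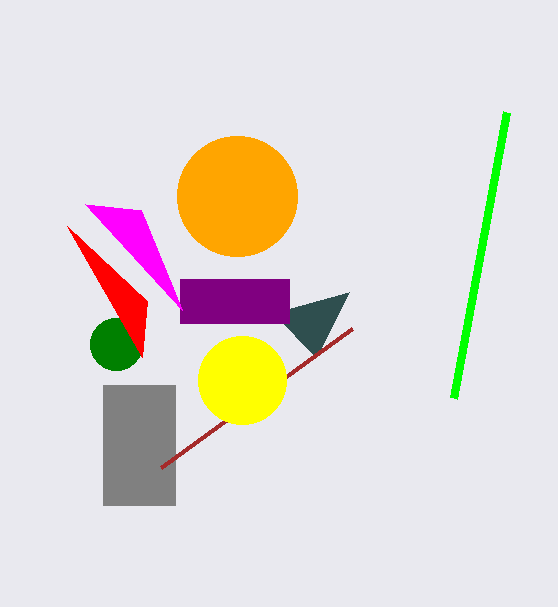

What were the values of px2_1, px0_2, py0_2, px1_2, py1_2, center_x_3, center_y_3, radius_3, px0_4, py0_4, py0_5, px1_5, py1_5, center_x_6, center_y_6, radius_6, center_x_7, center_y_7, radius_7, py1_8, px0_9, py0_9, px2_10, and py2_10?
px2_1 = 349; px0_2 = 103; py0_2 = 385; px1_2 = 175; py1_2 = 505; center_x_3 = 237; center_y_3 = 196; radius_3 = 60; px0_4 = 352; py0_4 = 329; py0_5 = 279; px1_5 = 289; py1_5 = 323; center_x_6 = 242; center_y_6 = 380; radius_6 = 44; center_x_7 = 116; center_y_7 = 344; radius_7 = 26; py1_8 = 112; px0_9 = 85; py0_9 = 204; px2_10 = 147; py2_10 = 301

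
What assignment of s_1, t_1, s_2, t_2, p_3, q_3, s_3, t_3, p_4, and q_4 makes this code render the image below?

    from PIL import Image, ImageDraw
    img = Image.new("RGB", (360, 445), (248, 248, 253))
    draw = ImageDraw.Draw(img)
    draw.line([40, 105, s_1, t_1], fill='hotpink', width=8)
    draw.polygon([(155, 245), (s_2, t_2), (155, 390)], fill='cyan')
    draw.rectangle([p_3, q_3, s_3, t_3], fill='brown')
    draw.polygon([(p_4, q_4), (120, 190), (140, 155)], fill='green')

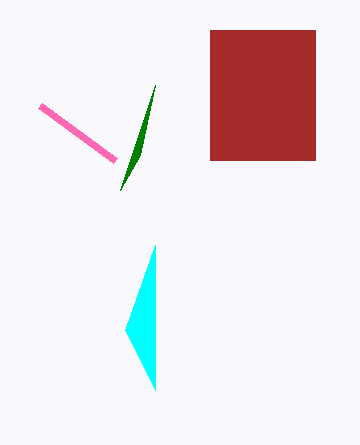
s_1 = 115; t_1 = 160; s_2 = 125; t_2 = 330; p_3 = 210; q_3 = 30; s_3 = 315; t_3 = 160; p_4 = 155; q_4 = 85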